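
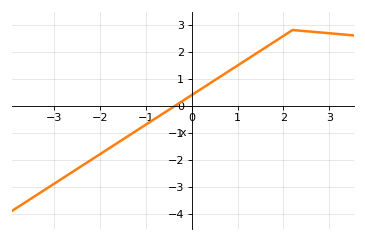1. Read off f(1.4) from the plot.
1.9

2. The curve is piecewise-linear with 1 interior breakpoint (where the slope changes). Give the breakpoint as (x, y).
(2.2, 2.8)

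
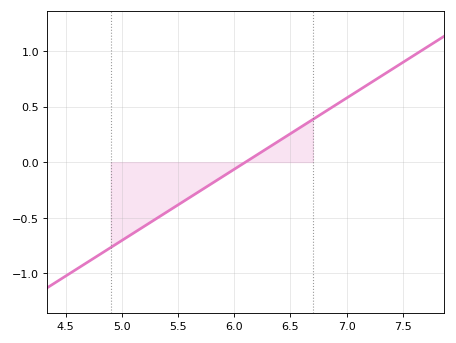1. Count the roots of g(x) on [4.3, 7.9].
1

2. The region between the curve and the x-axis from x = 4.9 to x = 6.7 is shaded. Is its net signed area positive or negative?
negative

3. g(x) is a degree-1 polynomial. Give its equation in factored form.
y = 0.64(x - 6.1)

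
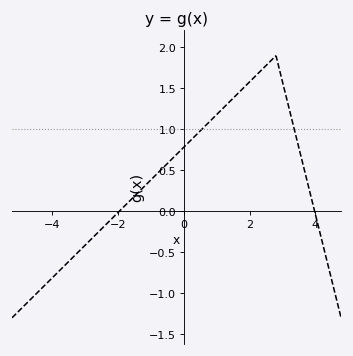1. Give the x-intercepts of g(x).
-2, 4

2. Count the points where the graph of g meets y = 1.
2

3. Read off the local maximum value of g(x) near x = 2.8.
1.9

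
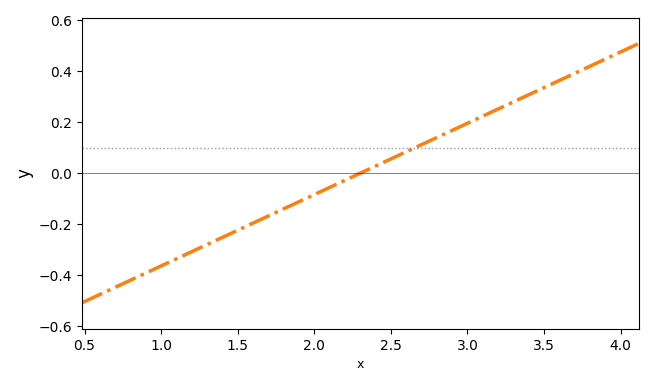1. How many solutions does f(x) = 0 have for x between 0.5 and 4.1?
1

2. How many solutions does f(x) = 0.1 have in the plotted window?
1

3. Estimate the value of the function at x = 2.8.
0.14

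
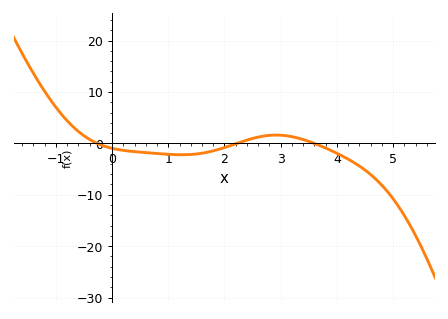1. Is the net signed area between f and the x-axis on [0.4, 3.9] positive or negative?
negative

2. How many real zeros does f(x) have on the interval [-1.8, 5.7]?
3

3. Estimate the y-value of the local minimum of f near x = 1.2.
-2.22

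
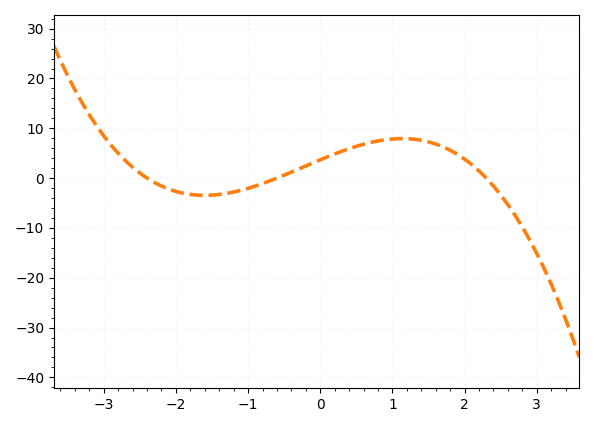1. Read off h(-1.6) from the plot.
-3.46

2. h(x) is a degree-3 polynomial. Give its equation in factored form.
y = -1.11(x + 2.4)(x + 0.6)(x - 2.3)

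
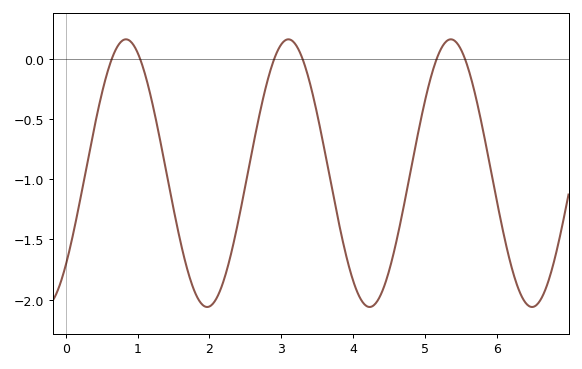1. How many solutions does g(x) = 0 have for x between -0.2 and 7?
6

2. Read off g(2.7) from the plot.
-0.45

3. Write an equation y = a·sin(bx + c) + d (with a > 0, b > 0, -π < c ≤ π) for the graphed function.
y = 1.11sin(2.8x - 0.76) - 0.95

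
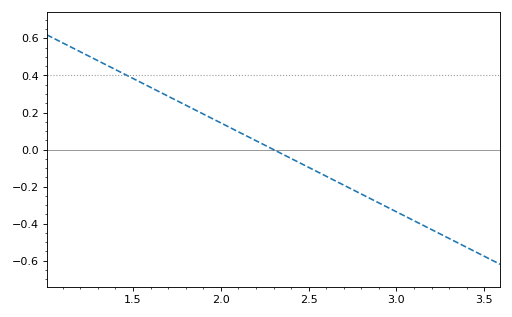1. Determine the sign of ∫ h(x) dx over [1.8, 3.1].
negative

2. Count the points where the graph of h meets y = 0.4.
1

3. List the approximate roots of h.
2.3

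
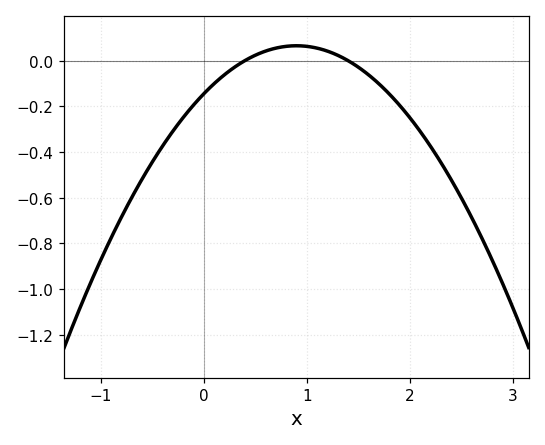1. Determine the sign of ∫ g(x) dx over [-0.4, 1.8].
negative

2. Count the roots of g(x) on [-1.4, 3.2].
2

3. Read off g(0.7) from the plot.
0.055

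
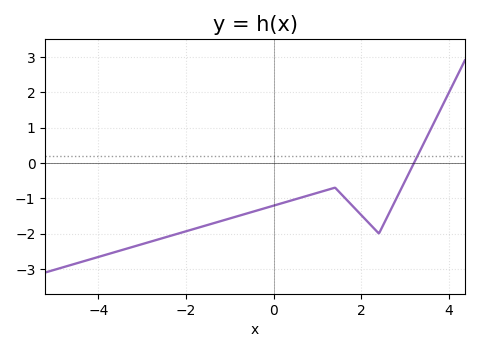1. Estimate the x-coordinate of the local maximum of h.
1.4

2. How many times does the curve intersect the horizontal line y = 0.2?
1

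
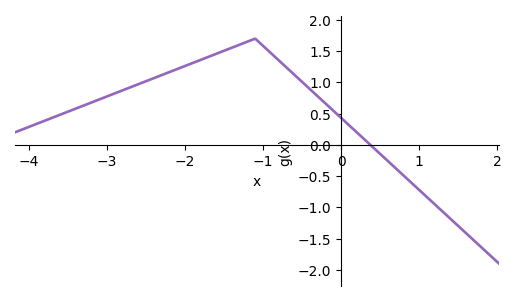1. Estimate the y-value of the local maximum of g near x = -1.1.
1.7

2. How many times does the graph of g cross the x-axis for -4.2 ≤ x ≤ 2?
1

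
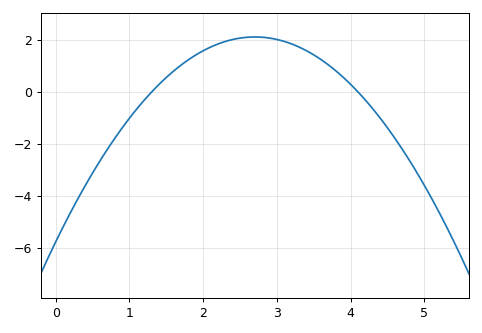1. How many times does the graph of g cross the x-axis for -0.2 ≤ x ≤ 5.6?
2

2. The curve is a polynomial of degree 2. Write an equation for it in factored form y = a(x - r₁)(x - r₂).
y = -1.08(x - 1.3)(x - 4.1)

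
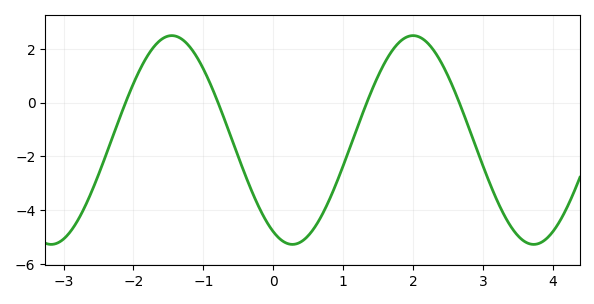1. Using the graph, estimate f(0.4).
-5.17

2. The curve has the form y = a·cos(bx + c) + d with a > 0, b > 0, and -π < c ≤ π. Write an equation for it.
y = 3.88cos(1.82x + 2.64) - 1.39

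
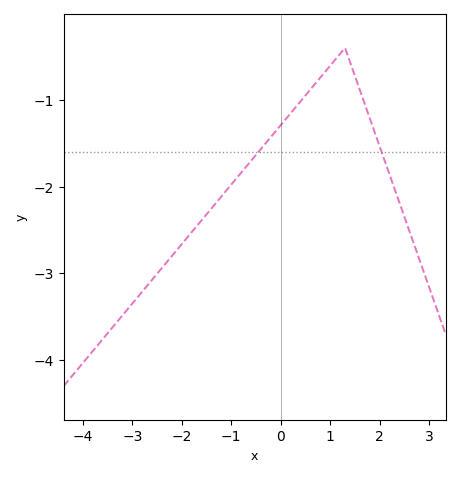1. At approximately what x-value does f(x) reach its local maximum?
1.3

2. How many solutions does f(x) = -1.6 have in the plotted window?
2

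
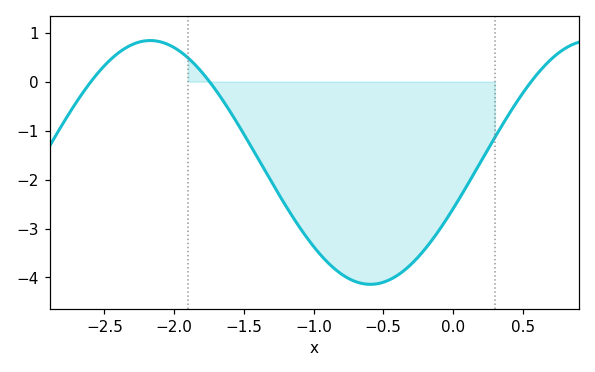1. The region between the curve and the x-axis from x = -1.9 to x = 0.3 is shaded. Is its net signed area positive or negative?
negative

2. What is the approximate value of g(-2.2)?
0.8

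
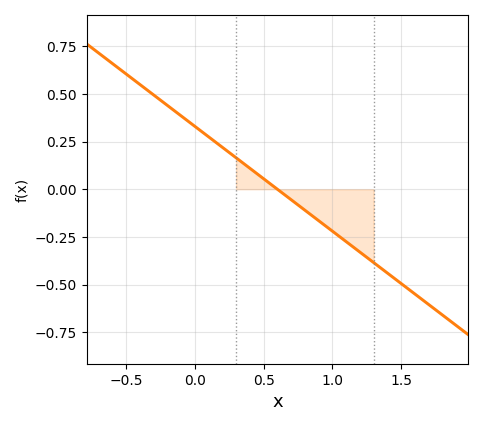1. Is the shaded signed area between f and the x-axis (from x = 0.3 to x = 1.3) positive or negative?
negative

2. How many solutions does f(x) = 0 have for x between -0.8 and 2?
1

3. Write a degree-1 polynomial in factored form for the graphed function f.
y = -0.55(x - 0.6)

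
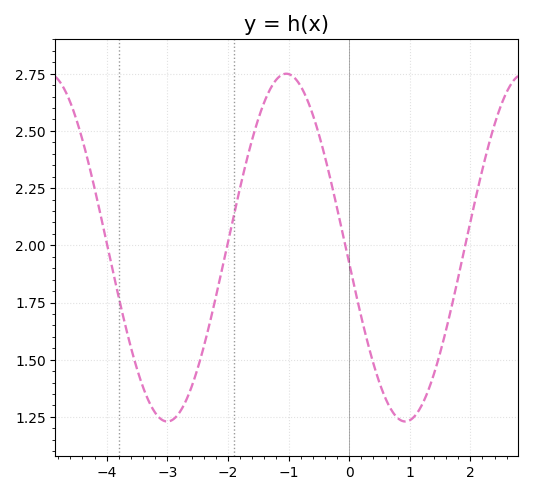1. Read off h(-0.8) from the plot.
2.7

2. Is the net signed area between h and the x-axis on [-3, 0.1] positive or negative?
positive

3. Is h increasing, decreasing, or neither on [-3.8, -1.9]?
neither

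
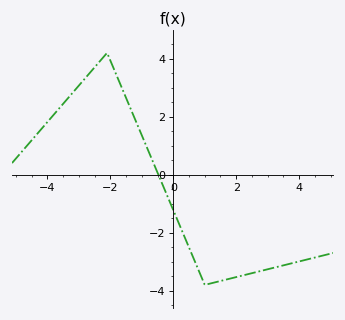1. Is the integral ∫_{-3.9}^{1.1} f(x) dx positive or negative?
positive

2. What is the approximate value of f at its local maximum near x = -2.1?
4.2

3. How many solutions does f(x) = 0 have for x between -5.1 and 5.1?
1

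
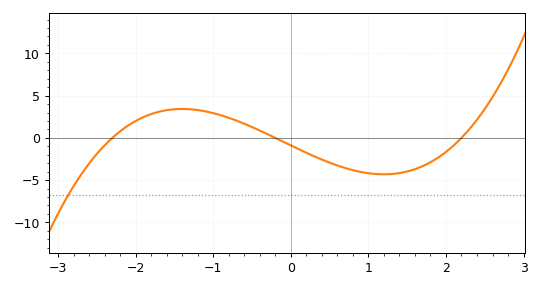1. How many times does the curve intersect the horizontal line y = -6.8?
1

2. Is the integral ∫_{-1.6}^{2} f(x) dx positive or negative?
negative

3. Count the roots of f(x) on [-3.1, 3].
3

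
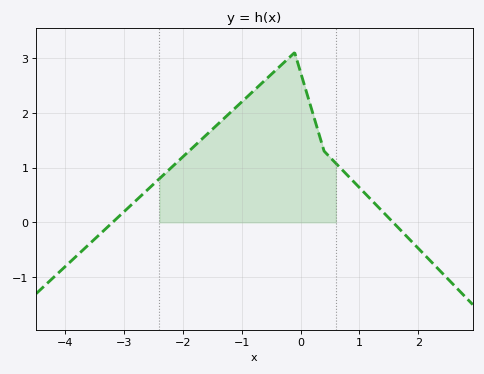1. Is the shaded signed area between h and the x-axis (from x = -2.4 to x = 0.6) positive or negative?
positive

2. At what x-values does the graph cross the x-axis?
-3.2, 1.6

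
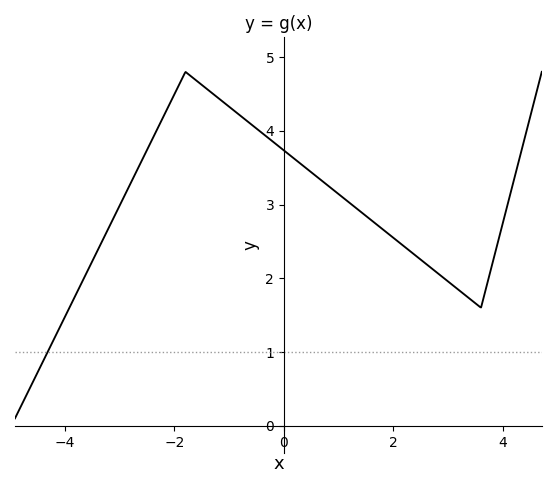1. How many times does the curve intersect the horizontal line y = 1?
1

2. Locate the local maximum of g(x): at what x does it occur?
-1.8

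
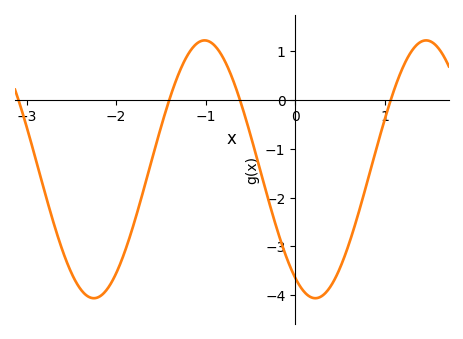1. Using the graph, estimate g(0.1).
-3.93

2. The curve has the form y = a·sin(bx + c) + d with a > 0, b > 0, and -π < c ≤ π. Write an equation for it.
y = 2.64sin(2.54x - 2.14) - 1.42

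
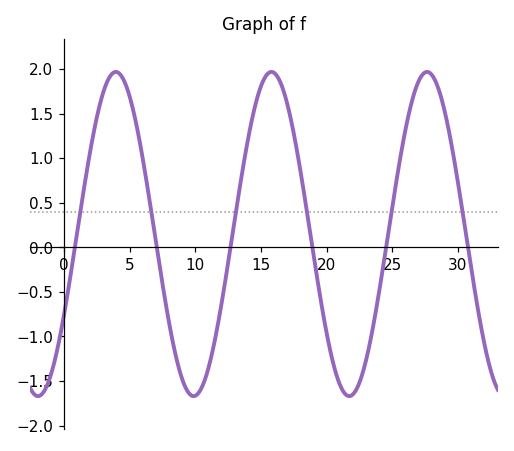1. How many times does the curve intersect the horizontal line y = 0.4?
6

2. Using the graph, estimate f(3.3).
1.85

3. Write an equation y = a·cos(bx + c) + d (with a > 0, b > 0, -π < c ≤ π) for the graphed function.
y = 1.82cos(0.53x - 2.1) + 0.15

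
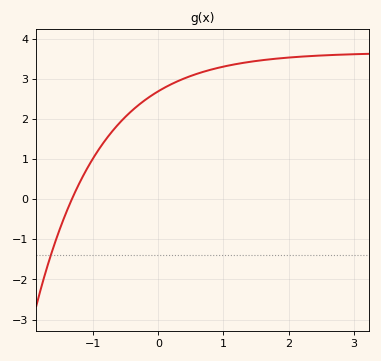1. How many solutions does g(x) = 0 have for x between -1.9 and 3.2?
1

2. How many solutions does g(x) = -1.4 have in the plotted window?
1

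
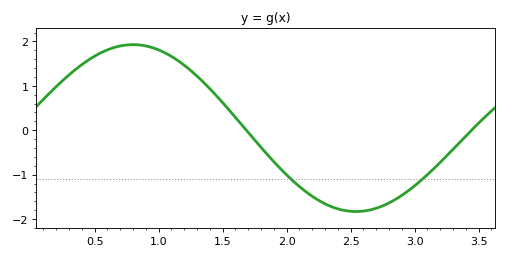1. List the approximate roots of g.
1.7, 3.45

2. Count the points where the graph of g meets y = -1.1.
2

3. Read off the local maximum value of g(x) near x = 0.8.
1.9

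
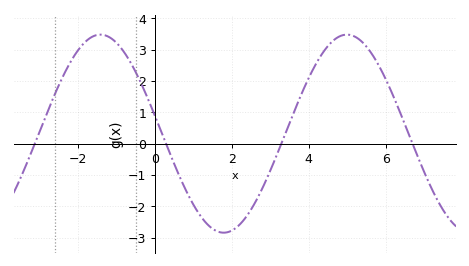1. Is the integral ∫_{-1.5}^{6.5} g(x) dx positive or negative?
positive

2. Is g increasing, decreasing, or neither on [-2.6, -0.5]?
neither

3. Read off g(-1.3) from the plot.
3.5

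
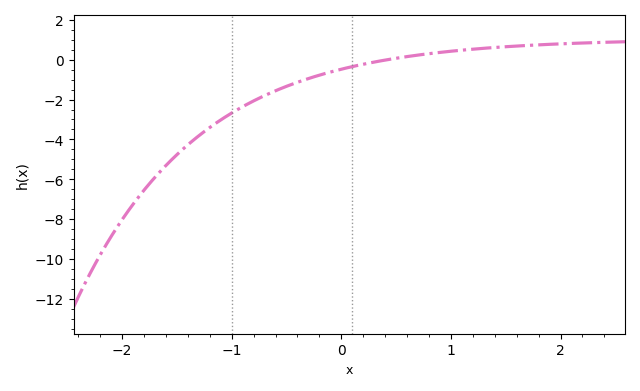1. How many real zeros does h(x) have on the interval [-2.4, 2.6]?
1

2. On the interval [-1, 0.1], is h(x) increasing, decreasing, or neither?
increasing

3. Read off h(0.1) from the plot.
-0.4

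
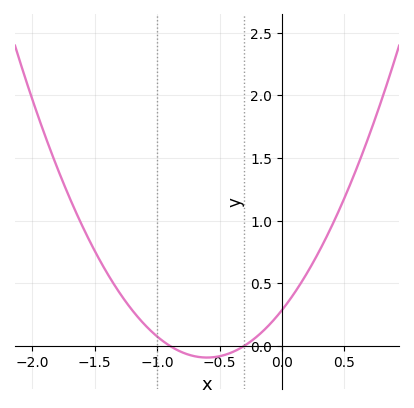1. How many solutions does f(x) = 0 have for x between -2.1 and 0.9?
2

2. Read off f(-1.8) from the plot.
1.42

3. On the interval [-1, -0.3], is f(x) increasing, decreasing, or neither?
neither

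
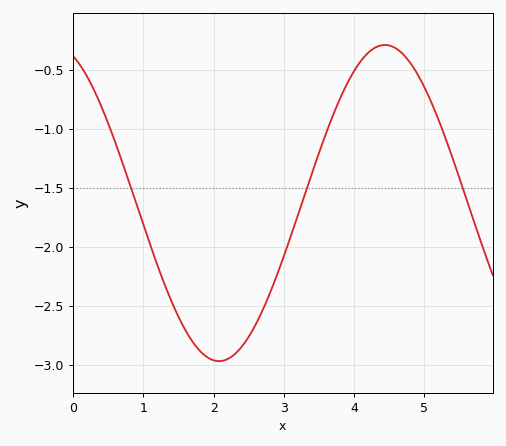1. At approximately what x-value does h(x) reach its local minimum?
2.08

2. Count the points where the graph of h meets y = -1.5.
3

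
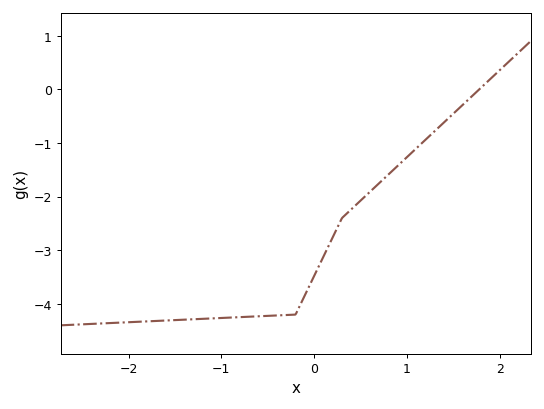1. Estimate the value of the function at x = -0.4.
-4.22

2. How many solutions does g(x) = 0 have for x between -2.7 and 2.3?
1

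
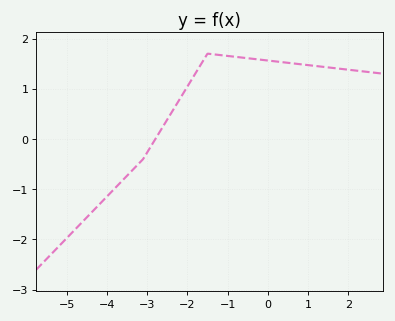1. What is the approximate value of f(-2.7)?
0.1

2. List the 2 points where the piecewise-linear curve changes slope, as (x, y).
(-3.1, -0.4); (-1.5, 1.7)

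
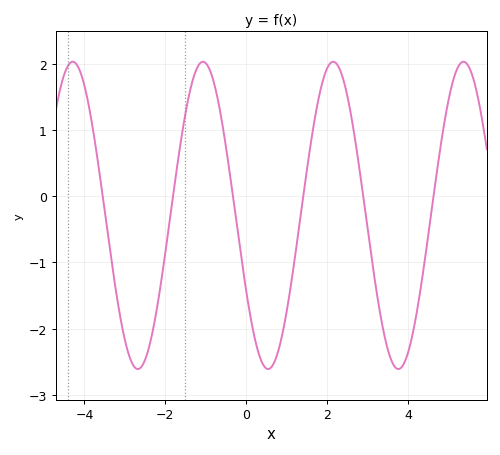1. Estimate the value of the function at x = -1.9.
-0.4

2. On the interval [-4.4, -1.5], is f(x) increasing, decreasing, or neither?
neither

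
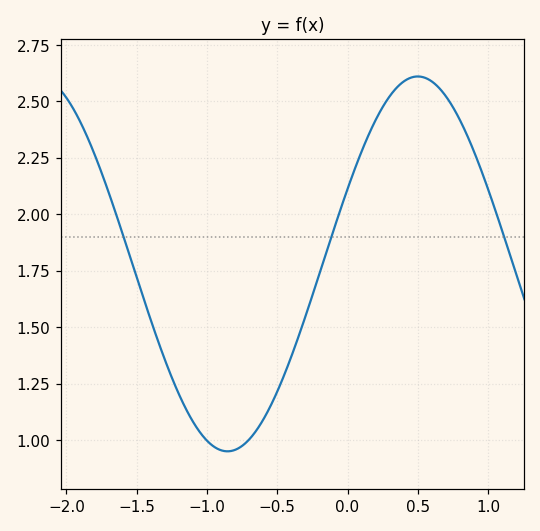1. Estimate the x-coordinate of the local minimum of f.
-0.854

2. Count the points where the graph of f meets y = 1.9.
3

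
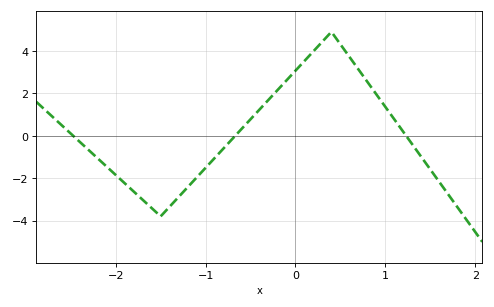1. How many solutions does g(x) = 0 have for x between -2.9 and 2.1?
3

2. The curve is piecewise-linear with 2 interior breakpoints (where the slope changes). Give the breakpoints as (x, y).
(-1.5, -3.8); (0.4, 4.9)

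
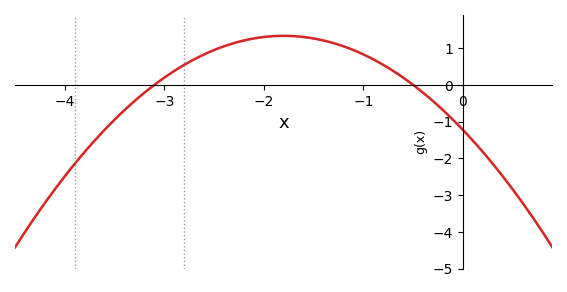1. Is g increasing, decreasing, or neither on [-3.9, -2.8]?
increasing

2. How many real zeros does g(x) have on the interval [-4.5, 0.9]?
2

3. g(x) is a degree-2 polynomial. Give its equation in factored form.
y = -0.79(x + 3.1)(x + 0.5)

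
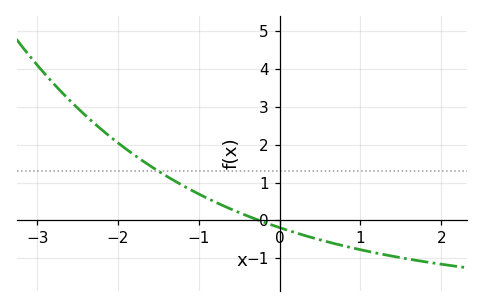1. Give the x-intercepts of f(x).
-0.252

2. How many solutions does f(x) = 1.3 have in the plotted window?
1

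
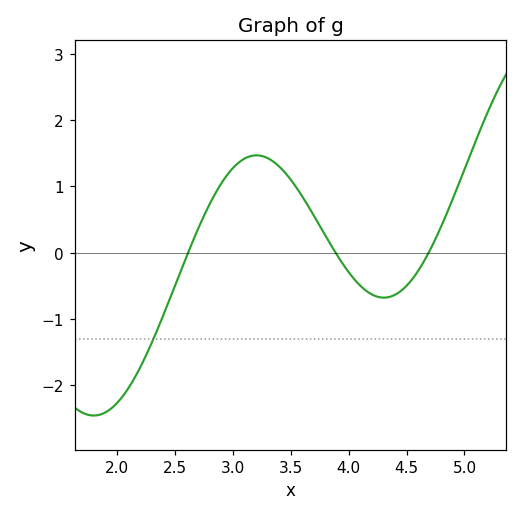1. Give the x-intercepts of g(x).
2.62, 3.89, 4.69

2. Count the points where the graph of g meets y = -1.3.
1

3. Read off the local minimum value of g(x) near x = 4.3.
-0.679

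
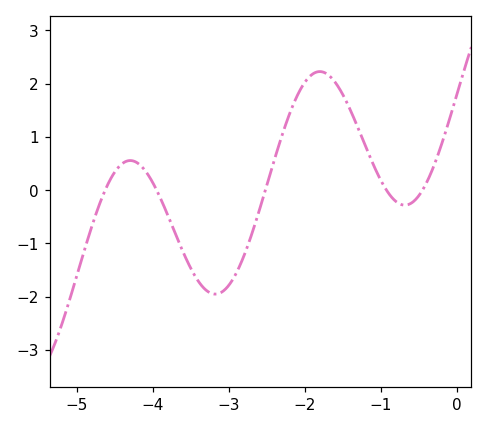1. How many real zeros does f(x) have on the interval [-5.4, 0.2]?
5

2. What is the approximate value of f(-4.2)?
0.5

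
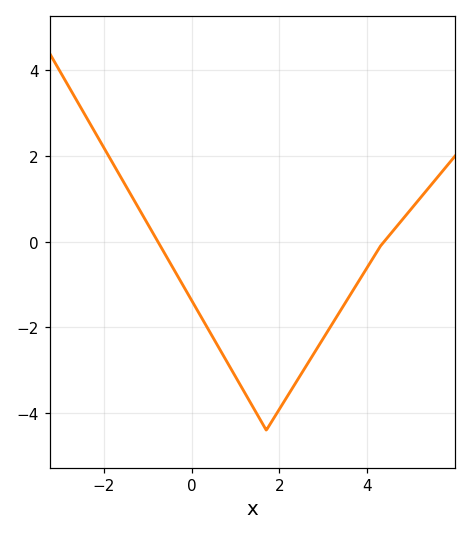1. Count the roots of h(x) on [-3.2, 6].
2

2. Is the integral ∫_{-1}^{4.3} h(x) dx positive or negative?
negative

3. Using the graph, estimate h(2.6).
-3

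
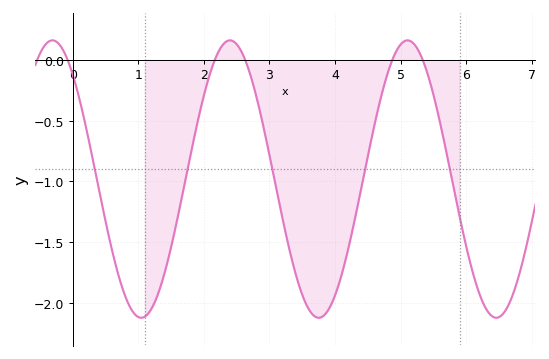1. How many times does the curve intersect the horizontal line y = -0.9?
5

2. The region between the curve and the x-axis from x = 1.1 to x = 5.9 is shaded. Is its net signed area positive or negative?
negative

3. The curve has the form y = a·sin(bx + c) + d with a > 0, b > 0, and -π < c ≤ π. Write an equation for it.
y = 1.14sin(2.32x + 2.29) - 0.98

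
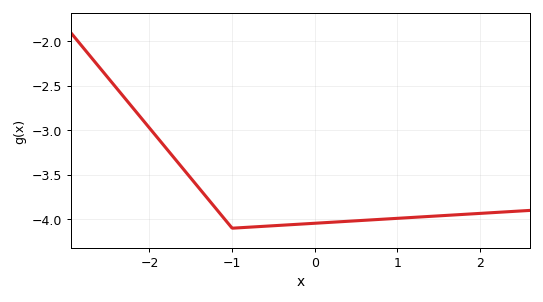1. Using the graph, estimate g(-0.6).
-4.08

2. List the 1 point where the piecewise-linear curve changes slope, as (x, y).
(-1, -4.1)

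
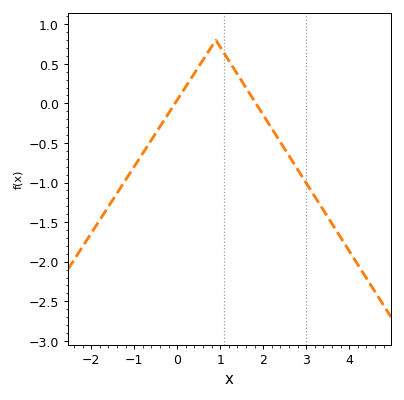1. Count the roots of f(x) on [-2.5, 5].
2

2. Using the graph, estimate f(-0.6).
-0.45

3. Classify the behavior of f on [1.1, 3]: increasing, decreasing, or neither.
decreasing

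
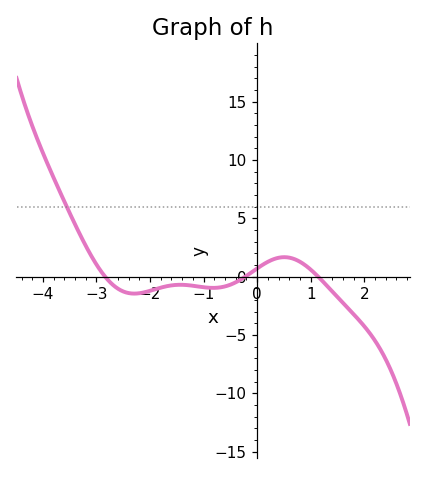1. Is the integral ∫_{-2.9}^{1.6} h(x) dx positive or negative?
negative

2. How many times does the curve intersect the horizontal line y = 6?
1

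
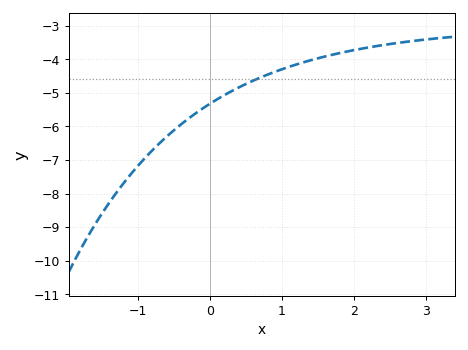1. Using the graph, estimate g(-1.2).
-7.7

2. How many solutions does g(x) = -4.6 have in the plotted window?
1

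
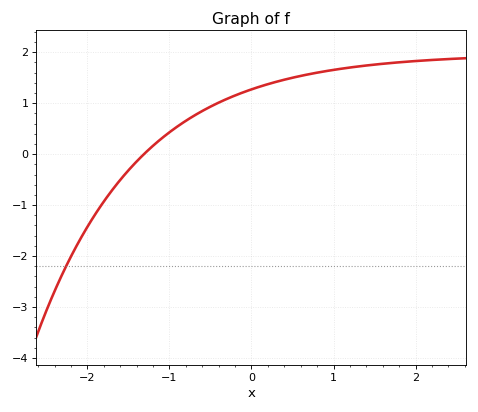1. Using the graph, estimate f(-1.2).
0.164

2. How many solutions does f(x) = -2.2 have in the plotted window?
1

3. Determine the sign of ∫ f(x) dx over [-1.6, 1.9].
positive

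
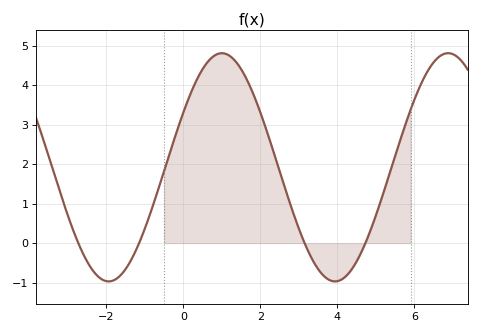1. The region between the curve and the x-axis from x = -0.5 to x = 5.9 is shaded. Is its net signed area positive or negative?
positive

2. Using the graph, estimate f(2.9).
0.6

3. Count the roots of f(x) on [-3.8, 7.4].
4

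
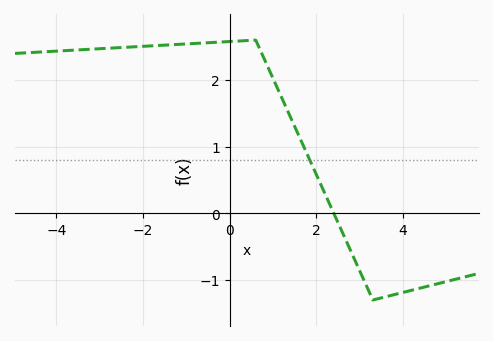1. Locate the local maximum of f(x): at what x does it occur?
0.6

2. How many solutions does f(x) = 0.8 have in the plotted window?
1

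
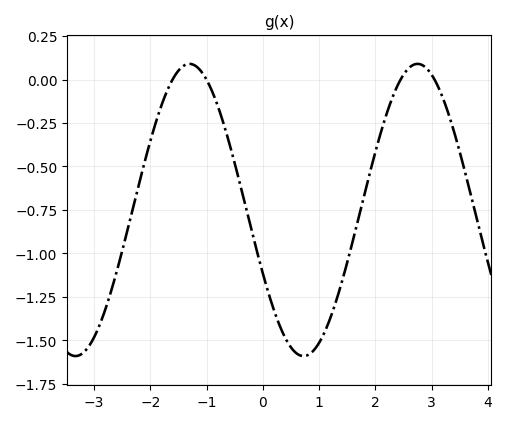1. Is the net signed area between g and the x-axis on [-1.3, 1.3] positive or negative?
negative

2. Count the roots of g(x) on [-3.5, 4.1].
4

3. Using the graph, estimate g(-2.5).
-0.98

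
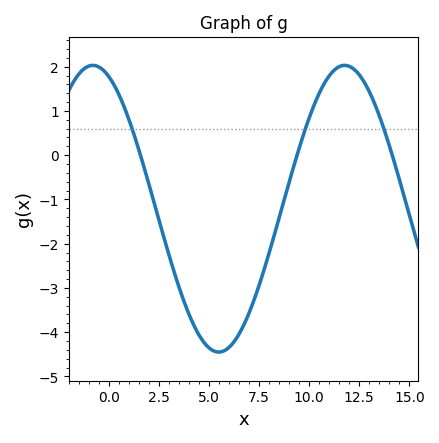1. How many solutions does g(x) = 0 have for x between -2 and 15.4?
3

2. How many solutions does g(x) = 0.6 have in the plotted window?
3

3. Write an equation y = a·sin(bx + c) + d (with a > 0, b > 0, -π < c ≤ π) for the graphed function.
y = 3.24sin(0.5x + 1.97) - 1.21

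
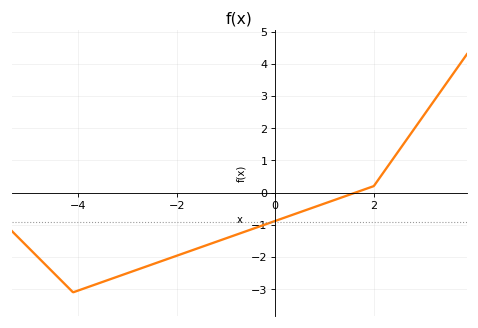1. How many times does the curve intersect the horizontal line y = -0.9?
1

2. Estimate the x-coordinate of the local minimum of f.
-4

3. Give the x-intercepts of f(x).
1.6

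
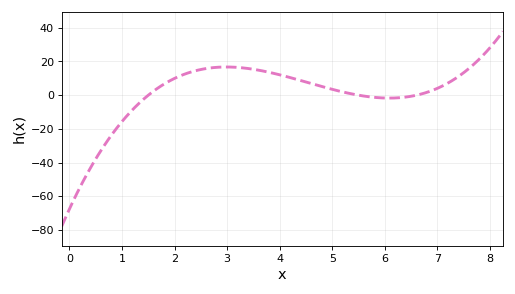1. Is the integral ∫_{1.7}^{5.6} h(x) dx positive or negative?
positive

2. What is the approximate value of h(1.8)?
6.61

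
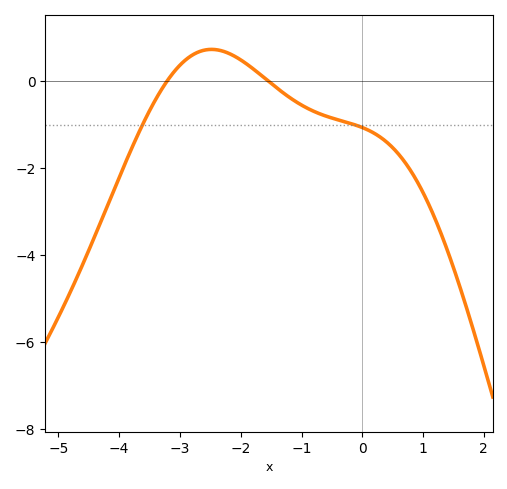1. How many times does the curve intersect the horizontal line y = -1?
2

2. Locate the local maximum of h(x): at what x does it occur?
-2.5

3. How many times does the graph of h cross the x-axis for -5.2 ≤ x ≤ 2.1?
2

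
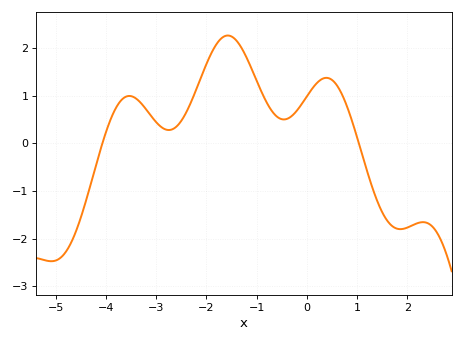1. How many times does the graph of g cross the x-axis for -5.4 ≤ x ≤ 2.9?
2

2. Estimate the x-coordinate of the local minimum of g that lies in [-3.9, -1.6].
-2.8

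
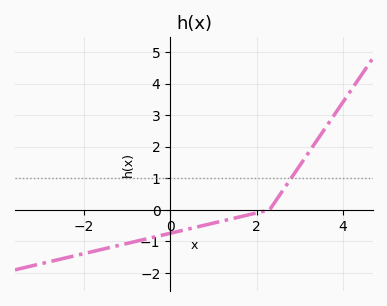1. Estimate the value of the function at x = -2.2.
-1.45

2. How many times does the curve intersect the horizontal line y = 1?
1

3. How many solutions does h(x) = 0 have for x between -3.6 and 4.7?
1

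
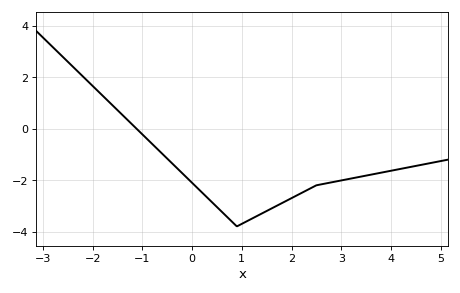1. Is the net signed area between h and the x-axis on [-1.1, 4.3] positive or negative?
negative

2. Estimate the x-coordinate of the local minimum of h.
0.902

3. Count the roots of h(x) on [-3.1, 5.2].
1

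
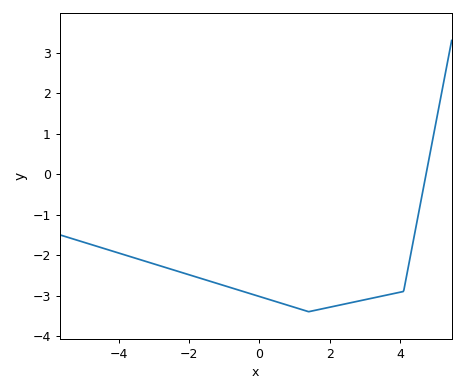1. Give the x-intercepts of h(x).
4.74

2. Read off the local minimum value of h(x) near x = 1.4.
-3.4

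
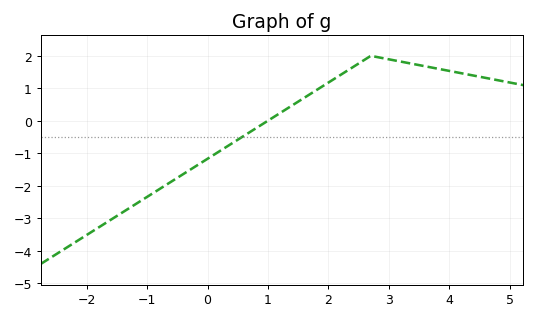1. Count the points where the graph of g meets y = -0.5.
1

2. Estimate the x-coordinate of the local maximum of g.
2.6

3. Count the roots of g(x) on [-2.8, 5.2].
1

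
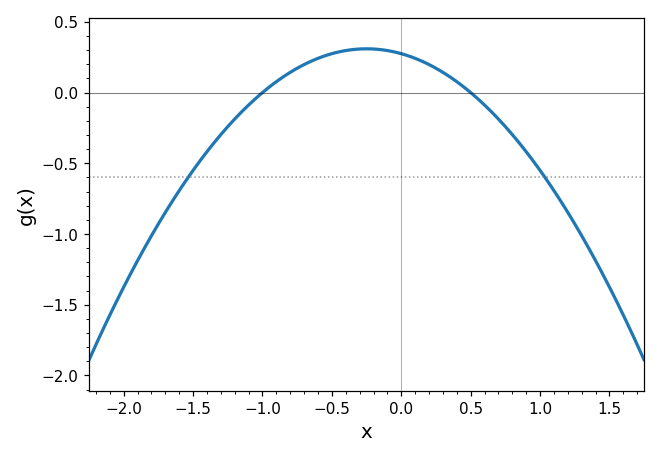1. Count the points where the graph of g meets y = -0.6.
2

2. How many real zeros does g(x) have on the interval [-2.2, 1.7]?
2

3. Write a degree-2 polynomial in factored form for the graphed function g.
y = -0.55(x + 1)(x - 0.5)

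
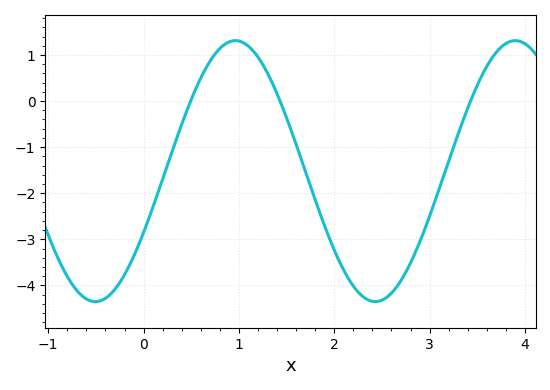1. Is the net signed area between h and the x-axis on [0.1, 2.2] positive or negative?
negative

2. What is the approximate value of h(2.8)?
-3.5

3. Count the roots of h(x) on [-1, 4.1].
3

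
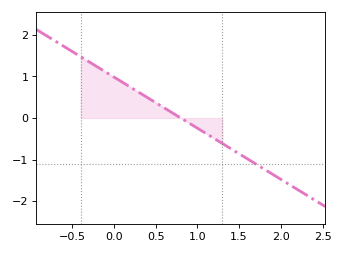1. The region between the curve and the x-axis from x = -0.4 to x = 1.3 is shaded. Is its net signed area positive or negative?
positive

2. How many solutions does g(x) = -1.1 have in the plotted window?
1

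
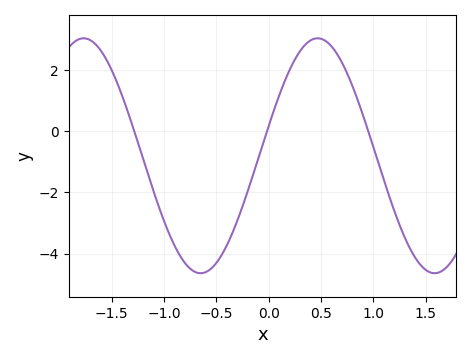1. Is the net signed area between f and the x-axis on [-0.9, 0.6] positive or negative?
negative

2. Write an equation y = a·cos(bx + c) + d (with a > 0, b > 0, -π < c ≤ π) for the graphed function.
y = 3.84cos(2.81x - 1.31) - 0.8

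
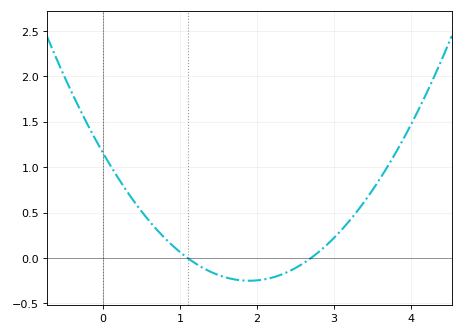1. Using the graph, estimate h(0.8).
0.222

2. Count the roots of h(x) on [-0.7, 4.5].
2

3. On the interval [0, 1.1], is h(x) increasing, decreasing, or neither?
decreasing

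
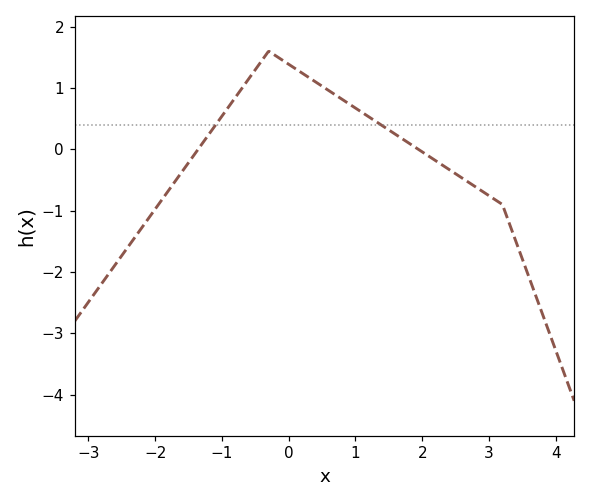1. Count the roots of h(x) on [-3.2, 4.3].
2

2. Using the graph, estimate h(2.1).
-0.1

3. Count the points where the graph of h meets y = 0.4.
2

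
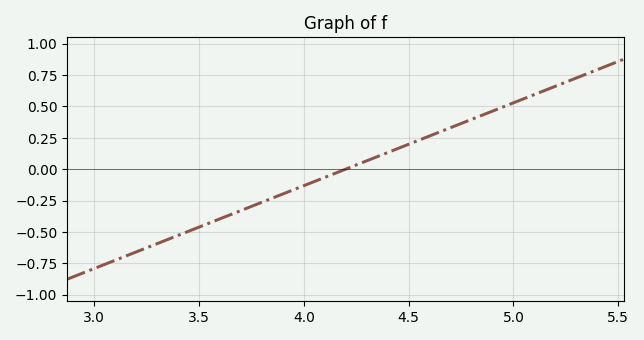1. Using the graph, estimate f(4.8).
0.396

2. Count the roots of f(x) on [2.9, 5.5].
1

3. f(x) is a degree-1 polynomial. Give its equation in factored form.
y = 0.66(x - 4.2)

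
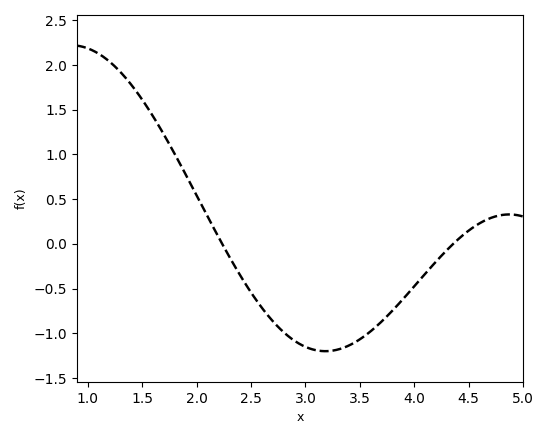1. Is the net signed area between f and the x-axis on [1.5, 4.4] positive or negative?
negative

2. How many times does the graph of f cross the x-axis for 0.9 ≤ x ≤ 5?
2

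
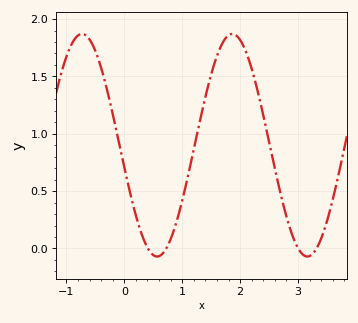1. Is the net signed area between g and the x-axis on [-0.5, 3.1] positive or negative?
positive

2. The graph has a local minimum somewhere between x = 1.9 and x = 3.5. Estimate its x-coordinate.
3.16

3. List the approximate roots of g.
0.408, 0.724, 3, 3.32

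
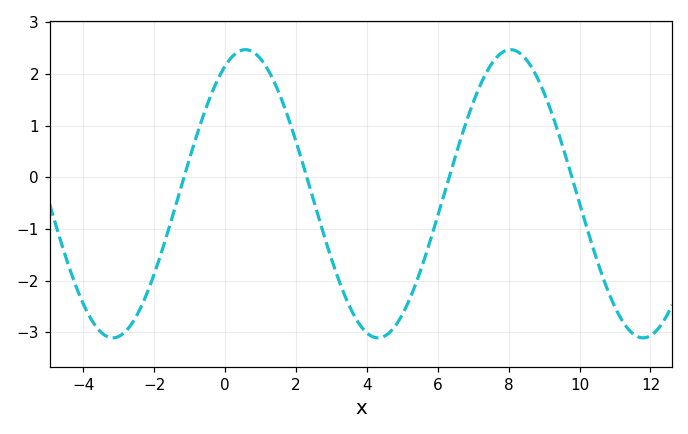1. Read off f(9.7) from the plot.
0.196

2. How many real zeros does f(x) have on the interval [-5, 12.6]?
4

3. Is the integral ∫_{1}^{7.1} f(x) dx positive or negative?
negative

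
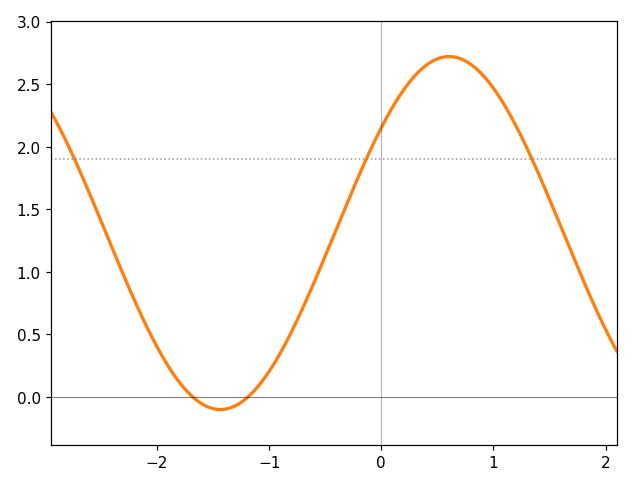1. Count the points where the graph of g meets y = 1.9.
3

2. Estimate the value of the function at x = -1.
0.2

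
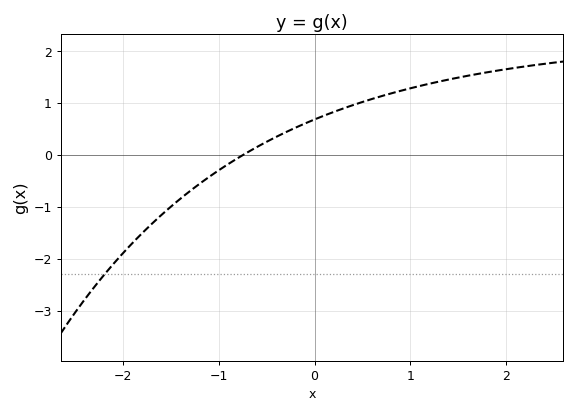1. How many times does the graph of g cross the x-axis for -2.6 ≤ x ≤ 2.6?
1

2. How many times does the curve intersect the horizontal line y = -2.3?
1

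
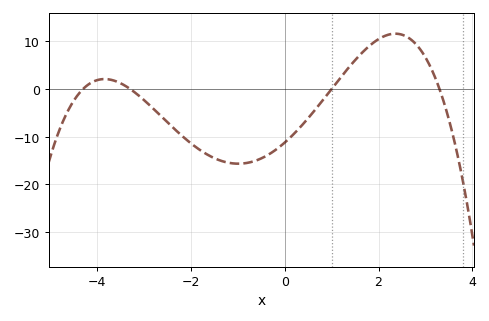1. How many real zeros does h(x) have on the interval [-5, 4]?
4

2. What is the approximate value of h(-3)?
-2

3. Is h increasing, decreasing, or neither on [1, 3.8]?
neither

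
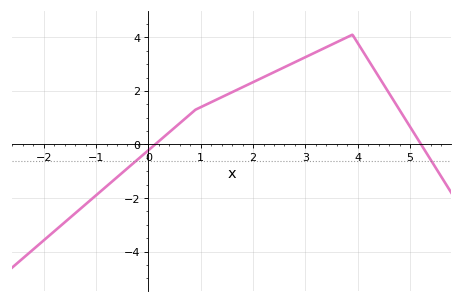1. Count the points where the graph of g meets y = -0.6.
2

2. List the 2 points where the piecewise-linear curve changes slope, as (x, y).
(0.9, 1.3); (3.9, 4.1)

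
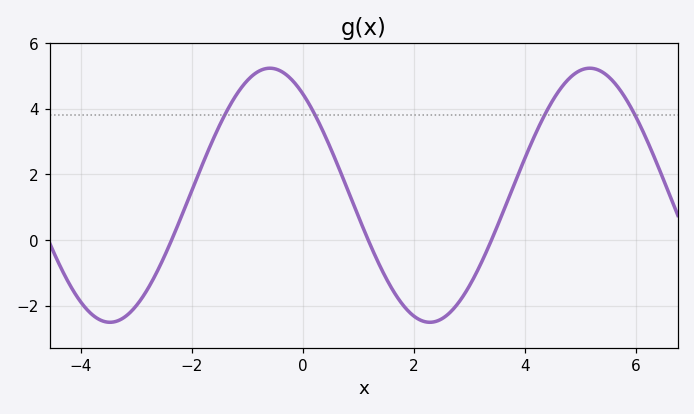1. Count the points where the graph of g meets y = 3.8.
4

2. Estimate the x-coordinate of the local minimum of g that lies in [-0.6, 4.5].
2.2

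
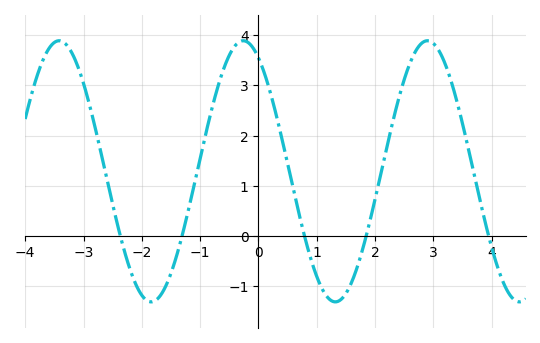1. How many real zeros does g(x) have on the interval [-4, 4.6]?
5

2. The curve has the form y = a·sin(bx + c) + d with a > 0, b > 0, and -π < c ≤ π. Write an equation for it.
y = 2.6sin(2x + 2.1) + 1.29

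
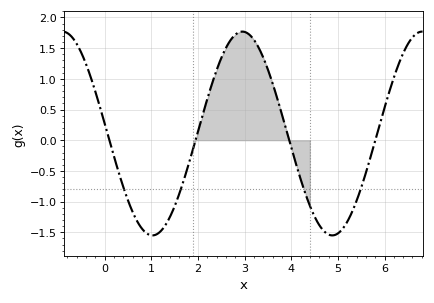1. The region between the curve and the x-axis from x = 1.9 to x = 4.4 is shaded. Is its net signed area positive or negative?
positive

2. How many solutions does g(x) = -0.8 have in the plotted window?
4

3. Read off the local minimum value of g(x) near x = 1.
-1.55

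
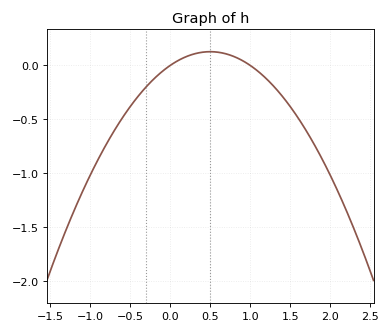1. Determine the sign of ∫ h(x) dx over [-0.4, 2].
negative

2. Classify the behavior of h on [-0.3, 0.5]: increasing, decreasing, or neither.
increasing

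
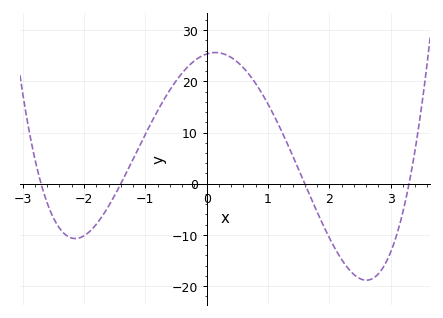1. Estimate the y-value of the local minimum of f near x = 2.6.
-18.8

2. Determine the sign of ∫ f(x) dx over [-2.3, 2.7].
positive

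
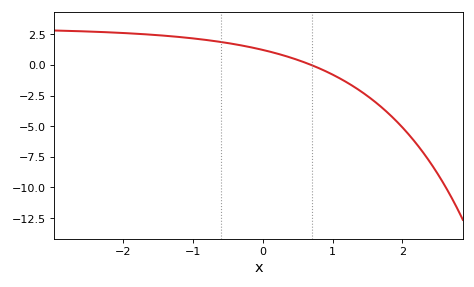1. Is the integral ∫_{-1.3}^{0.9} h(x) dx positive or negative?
positive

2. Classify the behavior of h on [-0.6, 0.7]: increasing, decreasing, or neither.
decreasing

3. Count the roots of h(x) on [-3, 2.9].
1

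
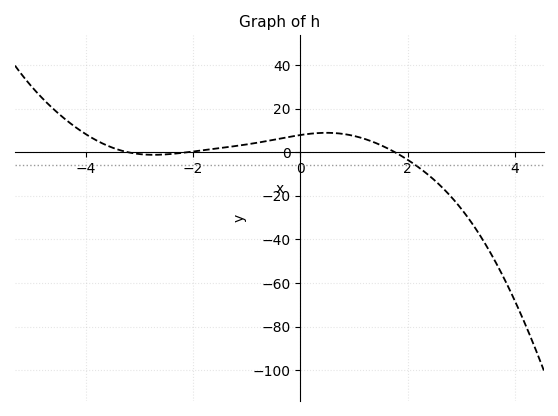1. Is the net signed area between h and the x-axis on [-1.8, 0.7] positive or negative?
positive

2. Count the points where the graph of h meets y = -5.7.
1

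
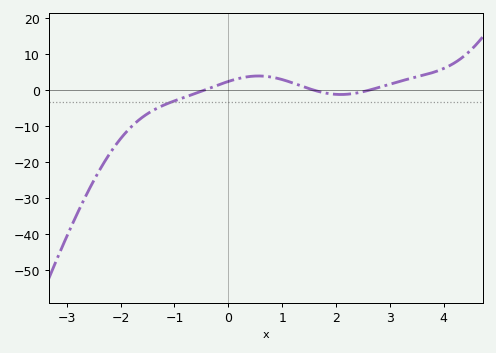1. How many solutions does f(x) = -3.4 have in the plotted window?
1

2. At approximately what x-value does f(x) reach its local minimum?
2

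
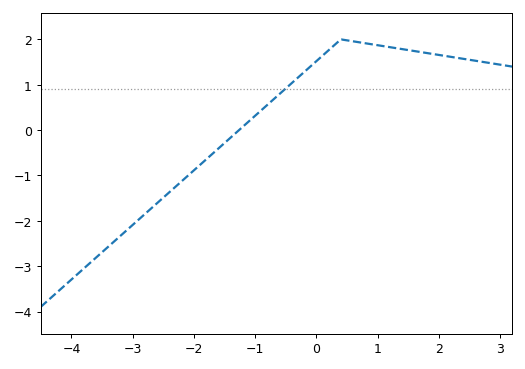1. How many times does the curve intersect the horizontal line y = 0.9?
1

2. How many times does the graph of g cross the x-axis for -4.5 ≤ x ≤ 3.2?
1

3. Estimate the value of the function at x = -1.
0.315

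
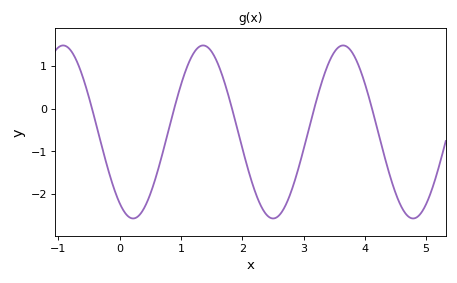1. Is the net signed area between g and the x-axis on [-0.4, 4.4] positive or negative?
negative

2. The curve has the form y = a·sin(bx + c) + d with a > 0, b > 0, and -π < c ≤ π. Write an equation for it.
y = 2.03sin(2.75x - 2.17) - 0.55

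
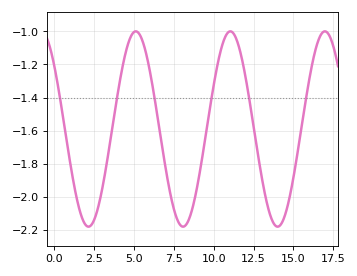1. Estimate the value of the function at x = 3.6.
-1.62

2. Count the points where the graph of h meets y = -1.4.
6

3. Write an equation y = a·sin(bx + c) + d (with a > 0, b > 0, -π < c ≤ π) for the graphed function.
y = 0.59sin(1.1x + 2.4) - 1.59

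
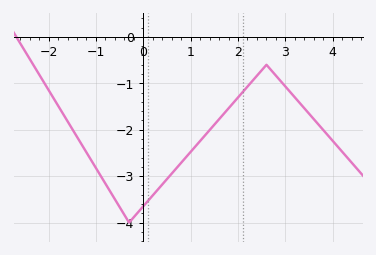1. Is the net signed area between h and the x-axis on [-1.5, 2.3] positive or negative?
negative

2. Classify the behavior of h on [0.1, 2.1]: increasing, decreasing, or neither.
increasing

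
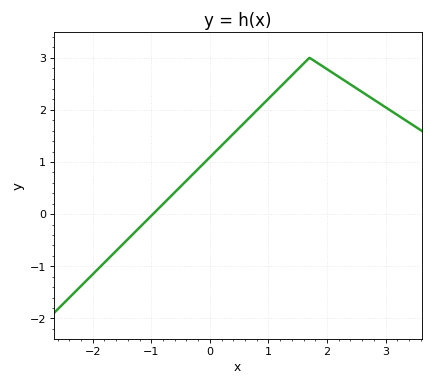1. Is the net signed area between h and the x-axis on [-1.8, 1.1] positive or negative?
positive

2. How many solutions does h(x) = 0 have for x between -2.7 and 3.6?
1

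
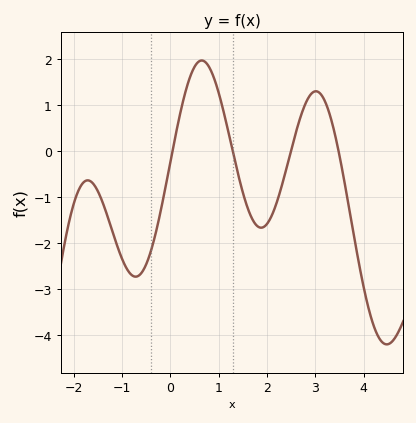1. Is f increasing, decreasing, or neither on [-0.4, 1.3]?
neither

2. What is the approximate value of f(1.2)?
0.4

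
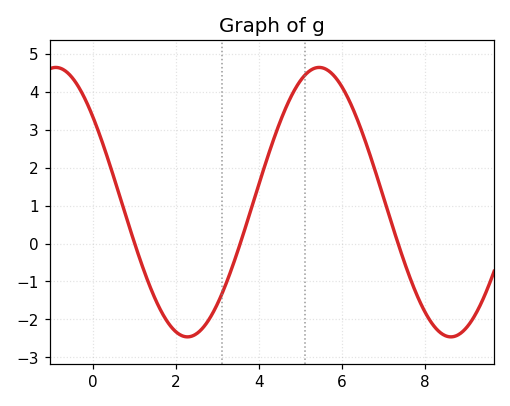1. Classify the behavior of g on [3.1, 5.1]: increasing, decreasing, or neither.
increasing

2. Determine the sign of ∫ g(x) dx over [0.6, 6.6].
positive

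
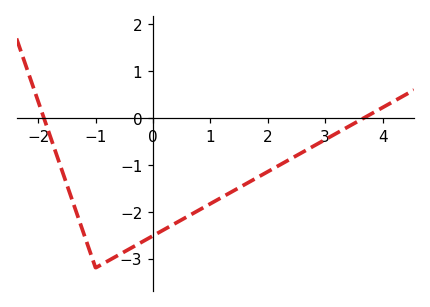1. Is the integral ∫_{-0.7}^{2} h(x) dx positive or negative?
negative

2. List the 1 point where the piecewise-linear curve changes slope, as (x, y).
(-1, -3.2)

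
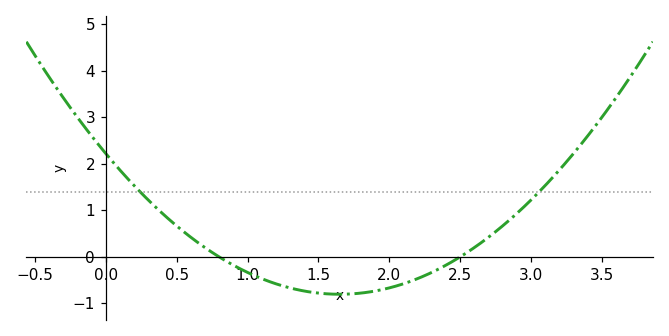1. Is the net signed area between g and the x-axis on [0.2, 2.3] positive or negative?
negative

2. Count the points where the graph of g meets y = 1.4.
2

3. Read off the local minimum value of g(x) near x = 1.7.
-0.8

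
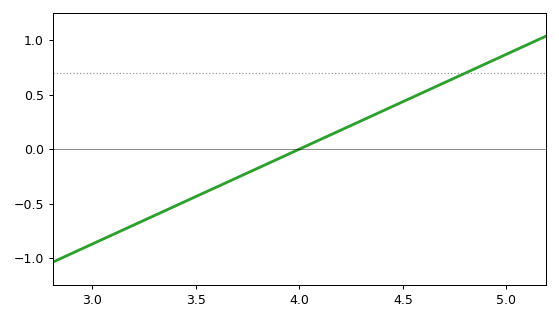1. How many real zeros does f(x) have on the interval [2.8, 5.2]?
1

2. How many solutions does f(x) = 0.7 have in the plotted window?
1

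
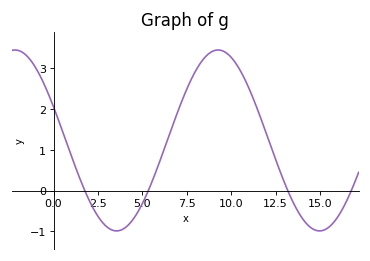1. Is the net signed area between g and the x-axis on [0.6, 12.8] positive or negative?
positive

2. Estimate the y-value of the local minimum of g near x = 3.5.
-0.99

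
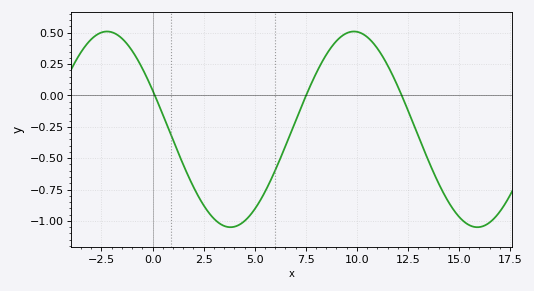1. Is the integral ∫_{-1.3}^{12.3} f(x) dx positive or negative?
negative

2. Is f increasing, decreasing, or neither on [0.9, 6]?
neither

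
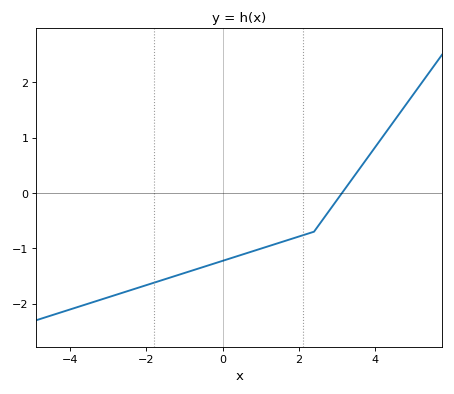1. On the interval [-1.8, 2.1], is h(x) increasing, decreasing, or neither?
increasing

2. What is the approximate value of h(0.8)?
-1.1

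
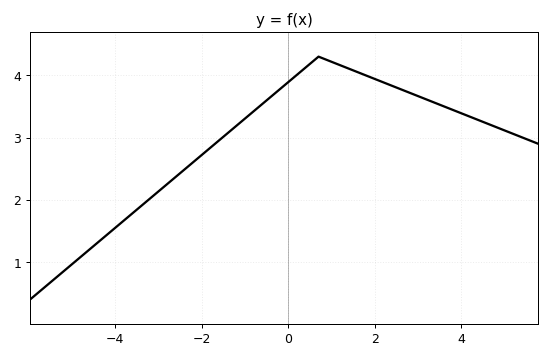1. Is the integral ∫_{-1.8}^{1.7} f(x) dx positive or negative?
positive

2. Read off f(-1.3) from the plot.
3.1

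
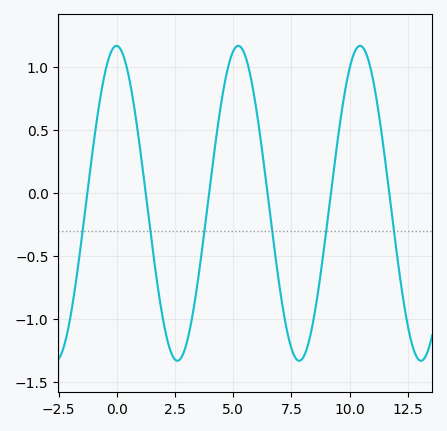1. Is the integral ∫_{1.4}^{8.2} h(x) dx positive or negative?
negative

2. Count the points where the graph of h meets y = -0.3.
6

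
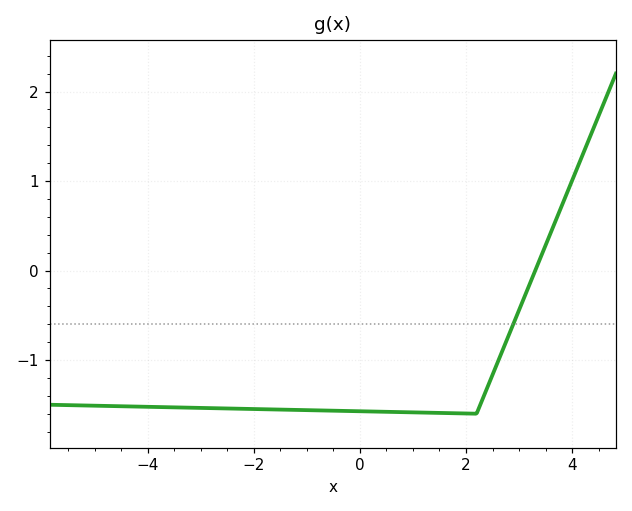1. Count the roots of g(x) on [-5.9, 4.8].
1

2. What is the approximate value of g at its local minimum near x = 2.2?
-1.6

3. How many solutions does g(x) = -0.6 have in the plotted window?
1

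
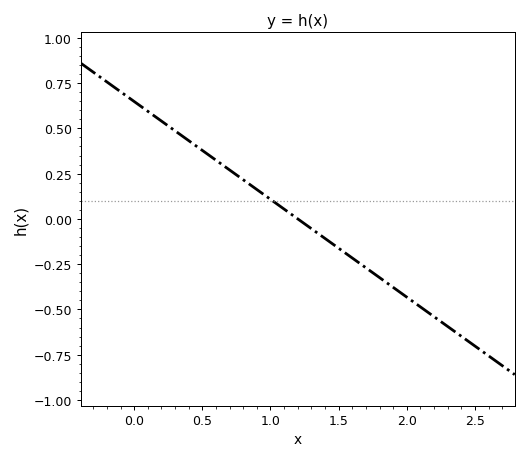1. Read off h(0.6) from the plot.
0.32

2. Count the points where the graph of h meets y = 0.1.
1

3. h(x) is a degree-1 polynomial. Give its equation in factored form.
y = -0.54(x - 1.2)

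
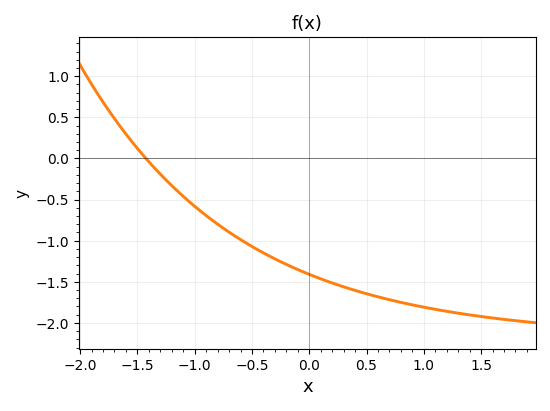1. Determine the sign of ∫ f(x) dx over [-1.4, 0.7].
negative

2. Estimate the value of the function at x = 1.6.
-1.94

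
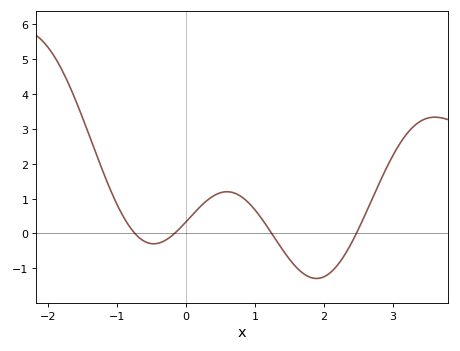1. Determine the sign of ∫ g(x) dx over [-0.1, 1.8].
positive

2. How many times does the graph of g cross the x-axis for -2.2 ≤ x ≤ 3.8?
4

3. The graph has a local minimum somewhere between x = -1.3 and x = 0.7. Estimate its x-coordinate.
-0.5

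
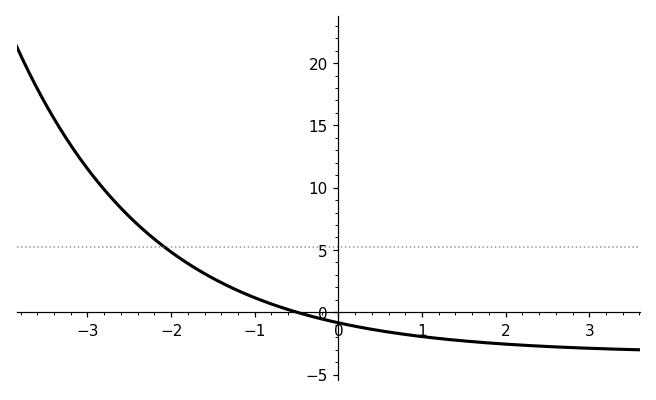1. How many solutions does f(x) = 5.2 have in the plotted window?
1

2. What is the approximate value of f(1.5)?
-2.5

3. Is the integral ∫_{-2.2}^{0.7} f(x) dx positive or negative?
positive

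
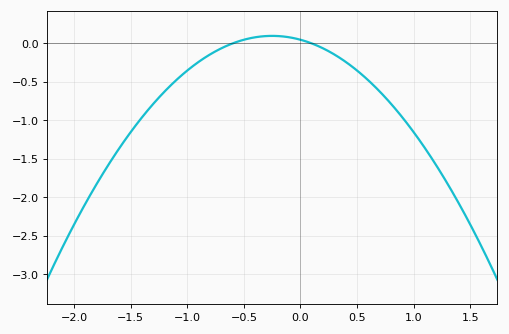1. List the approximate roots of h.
-0.6, 0.1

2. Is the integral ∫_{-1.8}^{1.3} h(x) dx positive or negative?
negative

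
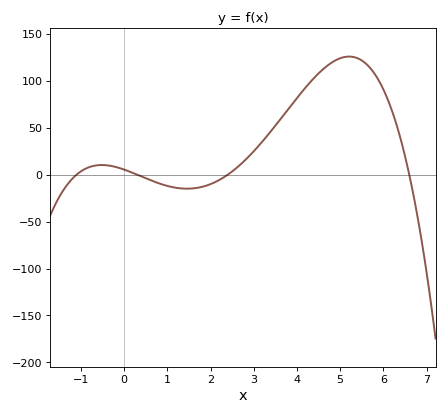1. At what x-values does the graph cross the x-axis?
-1, 0.2, 2.4, 6.6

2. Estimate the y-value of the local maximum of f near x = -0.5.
10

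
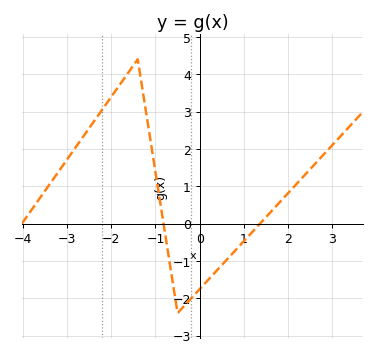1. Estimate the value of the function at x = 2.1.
0.946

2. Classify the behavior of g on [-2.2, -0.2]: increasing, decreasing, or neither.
neither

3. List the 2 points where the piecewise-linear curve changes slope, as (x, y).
(-1.4, 4.4); (-0.5, -2.4)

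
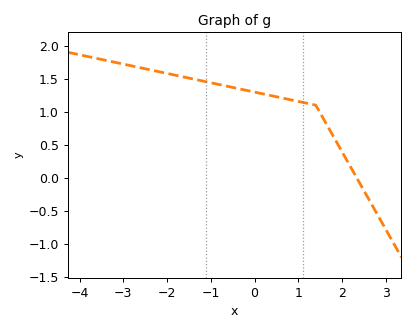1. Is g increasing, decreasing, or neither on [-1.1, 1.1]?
decreasing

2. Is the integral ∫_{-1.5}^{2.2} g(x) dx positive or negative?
positive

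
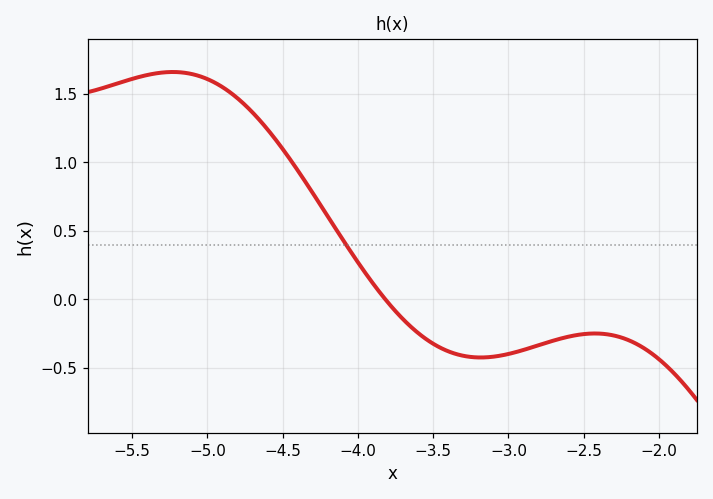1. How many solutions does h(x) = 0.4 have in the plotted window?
1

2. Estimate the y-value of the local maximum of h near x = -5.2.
1.66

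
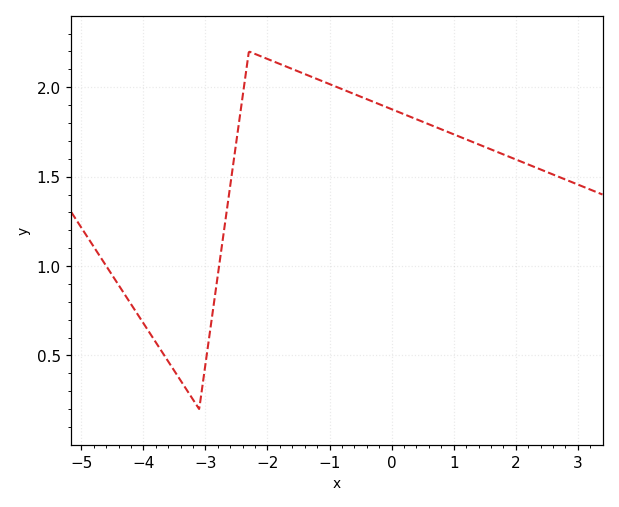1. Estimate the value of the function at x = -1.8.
2.15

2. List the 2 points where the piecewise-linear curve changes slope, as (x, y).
(-3.1, 0.2); (-2.3, 2.2)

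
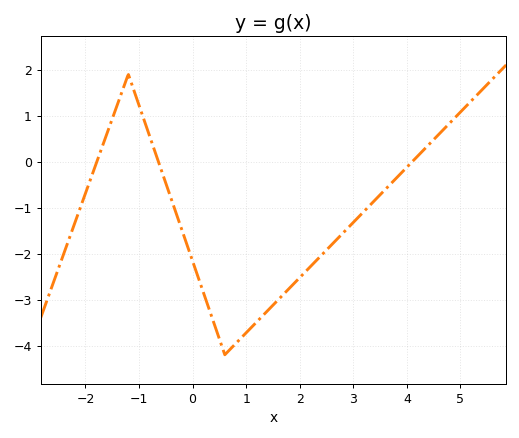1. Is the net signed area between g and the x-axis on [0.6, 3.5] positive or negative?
negative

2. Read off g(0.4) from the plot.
-3.5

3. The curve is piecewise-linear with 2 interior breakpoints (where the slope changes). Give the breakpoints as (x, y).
(-1.2, 1.9); (0.6, -4.2)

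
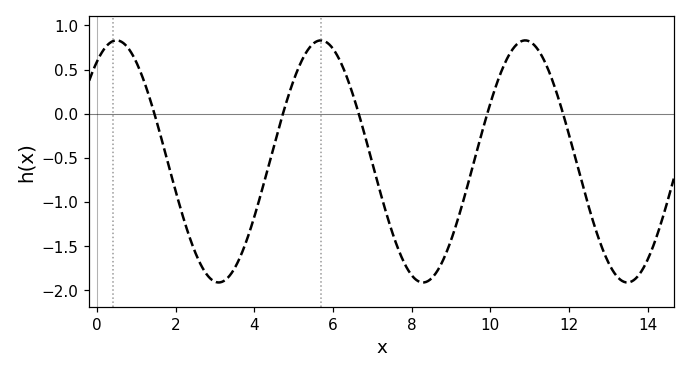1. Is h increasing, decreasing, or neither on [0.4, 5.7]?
neither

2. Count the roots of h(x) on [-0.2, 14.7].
5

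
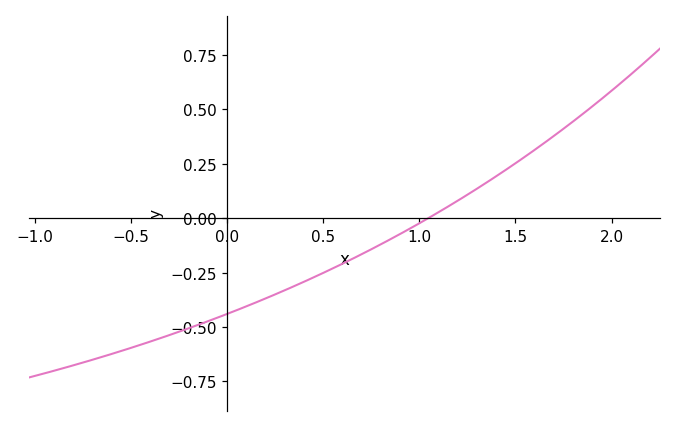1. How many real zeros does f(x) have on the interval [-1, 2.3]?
1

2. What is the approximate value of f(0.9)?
-0.08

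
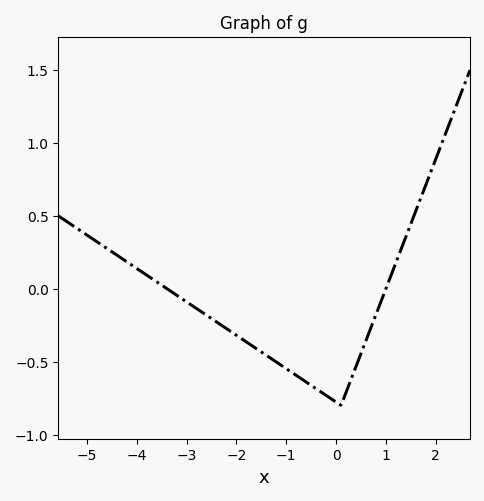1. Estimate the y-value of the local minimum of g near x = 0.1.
-0.799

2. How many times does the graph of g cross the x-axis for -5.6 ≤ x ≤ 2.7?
2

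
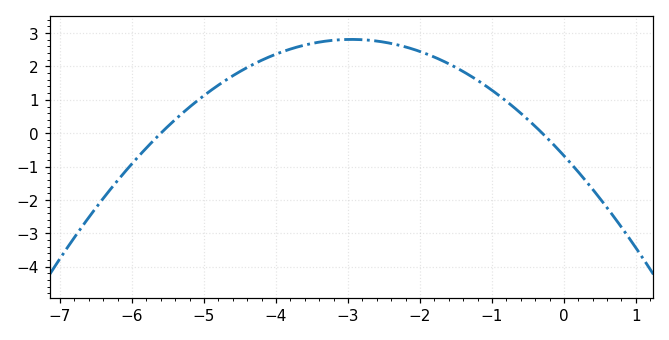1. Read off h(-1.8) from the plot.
2.28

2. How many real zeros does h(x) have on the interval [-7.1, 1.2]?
2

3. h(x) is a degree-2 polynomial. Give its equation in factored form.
y = -0.4(x + 5.6)(x + 0.3)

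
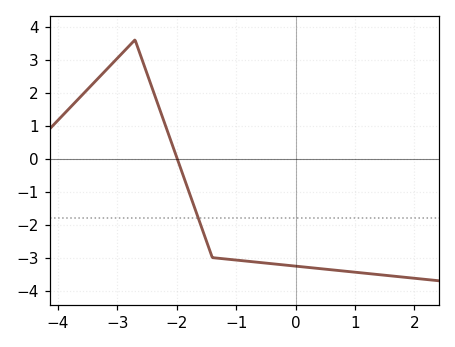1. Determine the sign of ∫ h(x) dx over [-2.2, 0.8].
negative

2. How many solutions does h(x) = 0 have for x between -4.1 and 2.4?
1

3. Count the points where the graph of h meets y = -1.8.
1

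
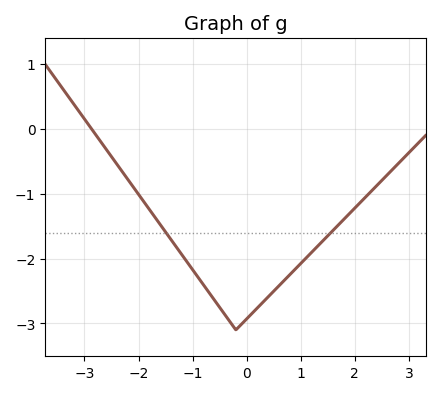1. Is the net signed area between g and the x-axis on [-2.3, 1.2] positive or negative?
negative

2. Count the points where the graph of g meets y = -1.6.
2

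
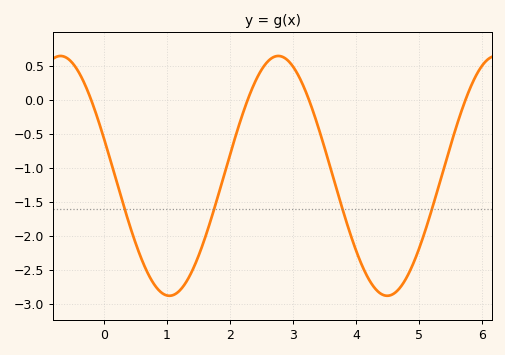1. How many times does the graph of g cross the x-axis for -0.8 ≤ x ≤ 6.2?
4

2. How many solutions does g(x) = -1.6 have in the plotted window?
4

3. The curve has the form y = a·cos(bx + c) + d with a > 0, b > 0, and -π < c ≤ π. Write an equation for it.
y = 1.76cos(1.82x + 1.25) - 1.12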